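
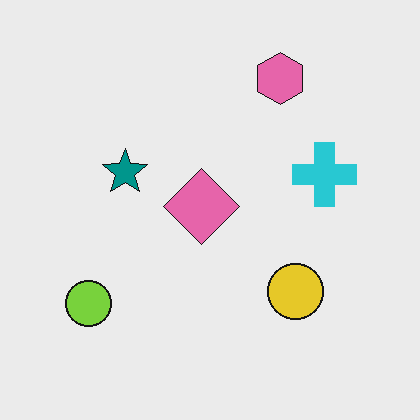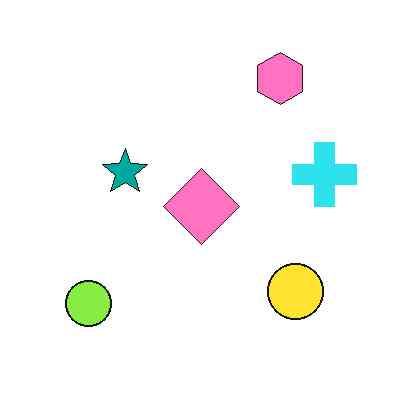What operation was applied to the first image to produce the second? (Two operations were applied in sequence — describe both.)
It was brightened a little, then JPEG-compressed with visible artifacts.

Every pixel — background and shapes alike — is uniformly brightened. Blocky 8×8 compression artifacts appear around shape edges and the flat background shows ringing — characteristic JPEG degradation.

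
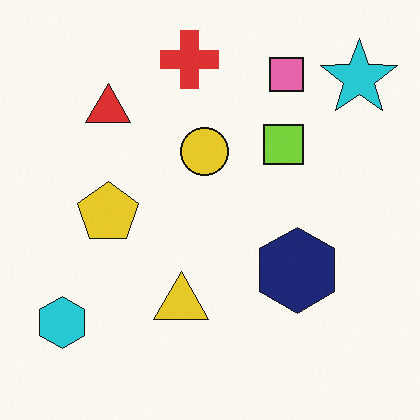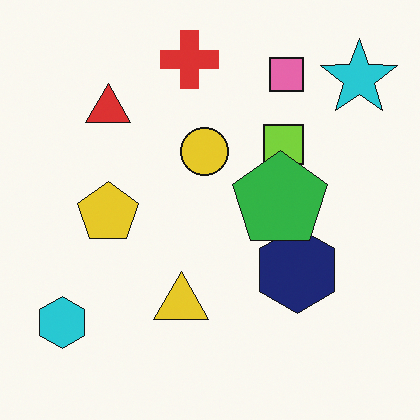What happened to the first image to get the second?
The second image is the first overlaid with an additional green pentagon.

A green pentagon appears in the second image that is absent from the first.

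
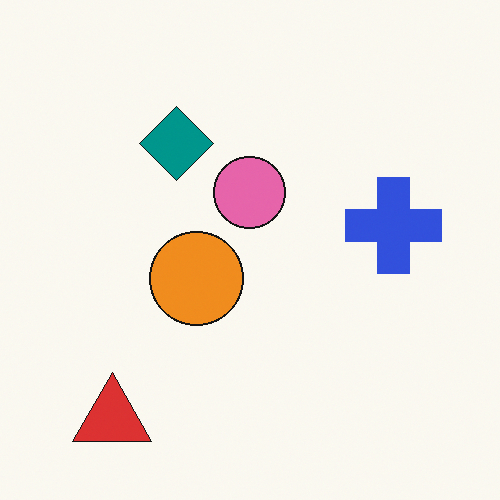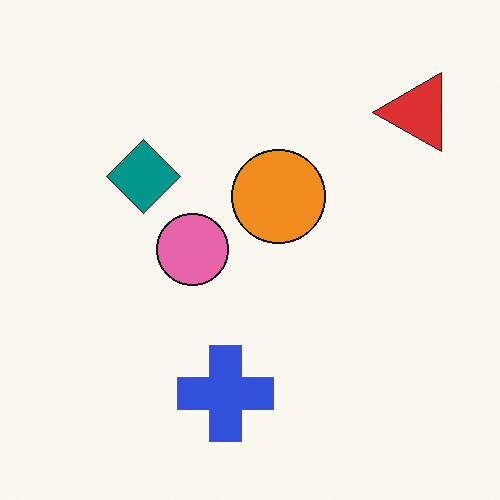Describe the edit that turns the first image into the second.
The second image is the first transposed (reflected across the top-left ↔ bottom-right diagonal).

Shapes have swapped their row and column positions — what was in the top-right is now in the bottom-left — a diagonal reflection.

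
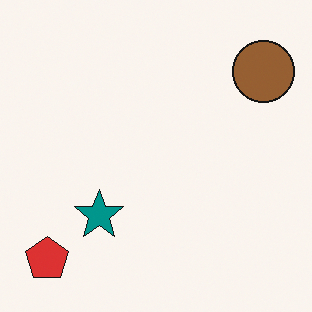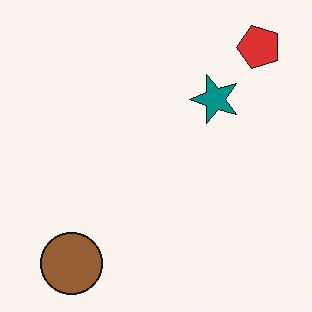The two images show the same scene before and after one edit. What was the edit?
The transformation is: transposed (reflected across the top-left ↔ bottom-right diagonal).

Shapes have swapped their row and column positions — what was in the top-right is now in the bottom-left — a diagonal reflection.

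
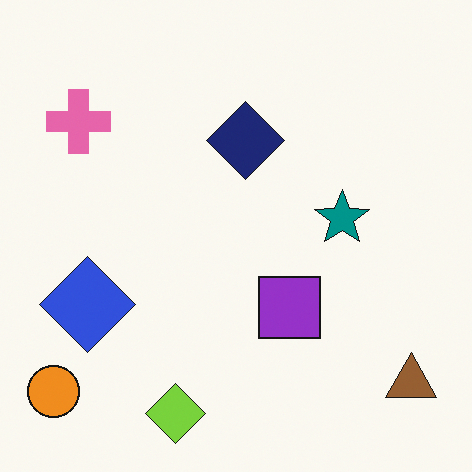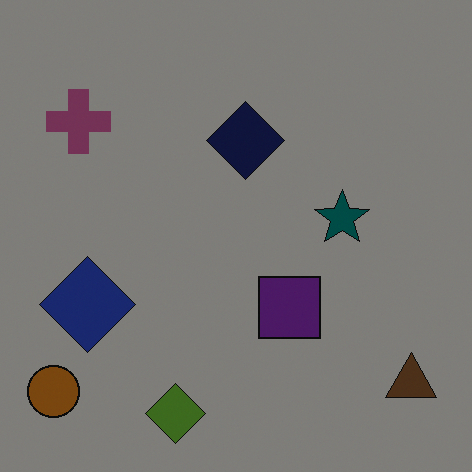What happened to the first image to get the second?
This is the original image darkened a lot.

Every pixel — background and shapes alike — is uniformly darkened.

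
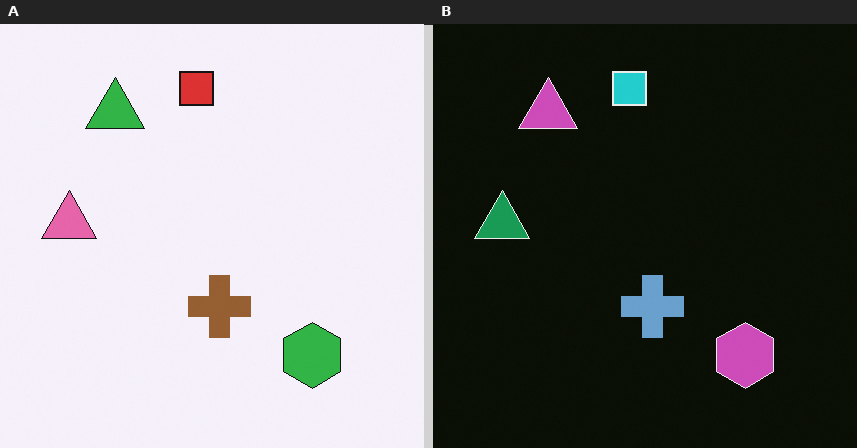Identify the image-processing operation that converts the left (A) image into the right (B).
The image was color-inverted (negative).

The light background has become dark and every shape's color is its complement — a photographic negative.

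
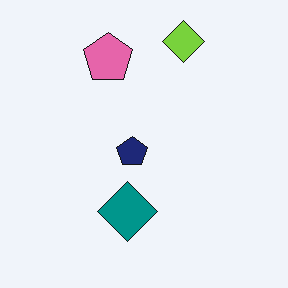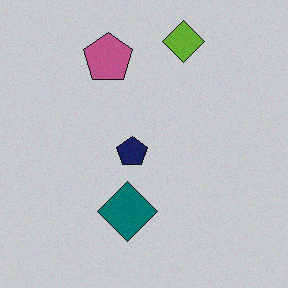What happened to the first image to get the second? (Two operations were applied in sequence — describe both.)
The image was degraded with light additive noise, then slightly darkened.

Random speckle covers the whole image, including the flat background. Every pixel — background and shapes alike — is uniformly darkened.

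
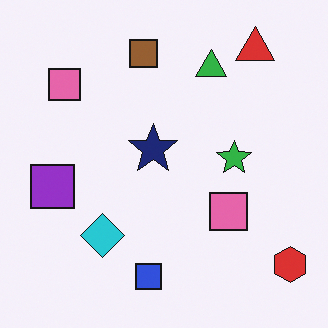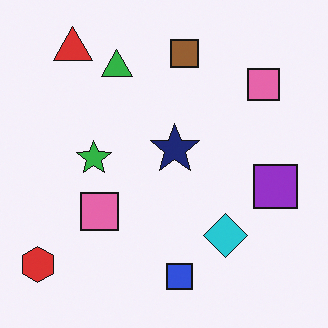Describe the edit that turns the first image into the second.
The second image is the first flipped horizontally (left ↔ right).

The red hexagon is in the bottom-right of the first image and the bottom-left of the second — shapes on opposite sides of the vertical midline have swapped in a mirror flip.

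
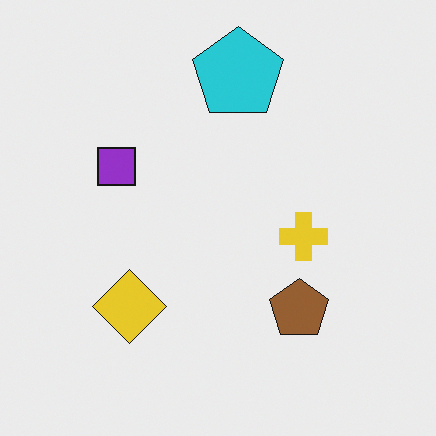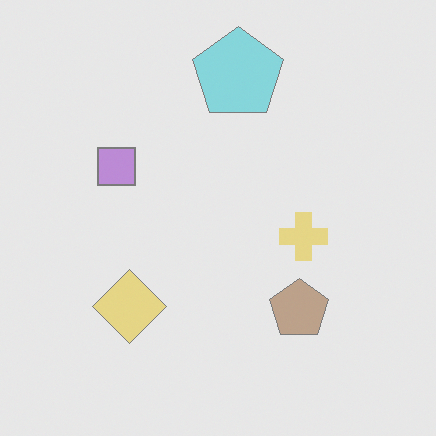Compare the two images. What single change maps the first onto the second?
This is the original image given much lower contrast.

Tones are pushed toward mid-grey across the whole image — a global contrast change.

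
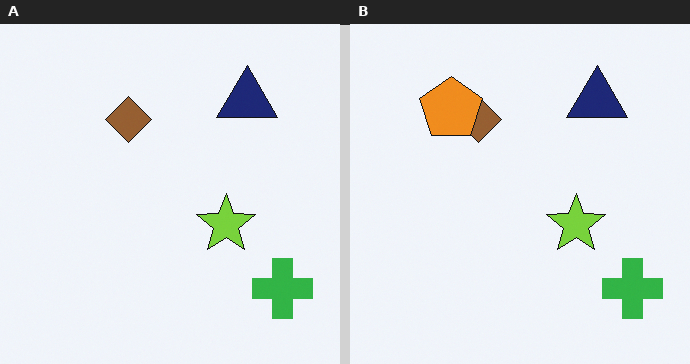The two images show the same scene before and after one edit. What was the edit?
The transformation is: overlaid with an additional orange pentagon.

An orange pentagon appears in the right (B) image that is absent from the left (A).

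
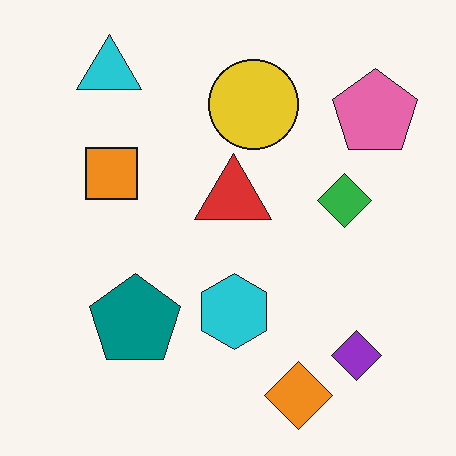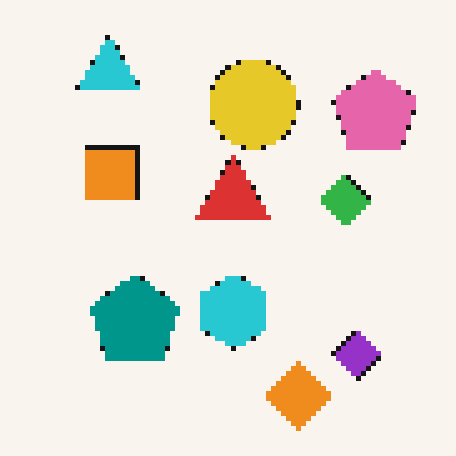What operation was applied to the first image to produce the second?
The transformation is: mildly pixelated.

Shapes are reduced to large square blocks; fine edges and outlines are lost — a downscale-then-upscale (mosaic) effect.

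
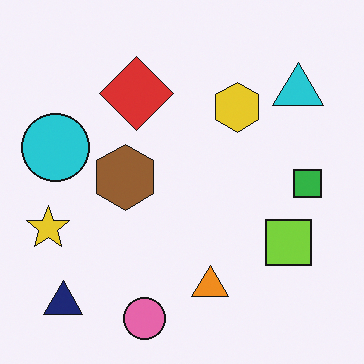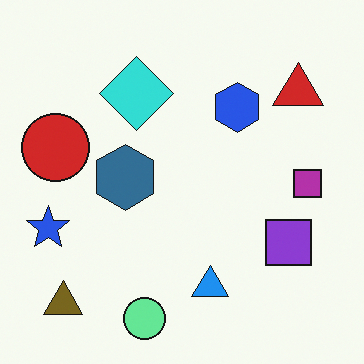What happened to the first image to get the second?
Hue-shifted by a large amount.

Every shape's color has rotated by the same amount around the hue wheel — a uniform hue shift.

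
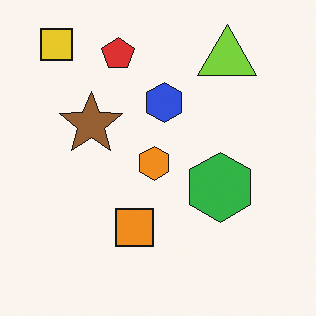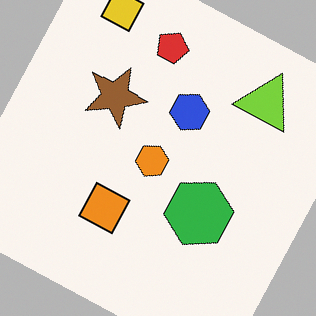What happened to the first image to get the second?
It was rotated clockwise by a moderate amount.

Every shape is tilted by the same angle and the image corners show triangular fill wedges — a whole-image rotation by a non-right angle.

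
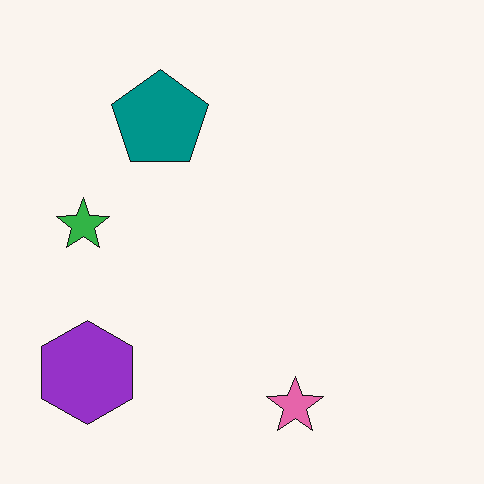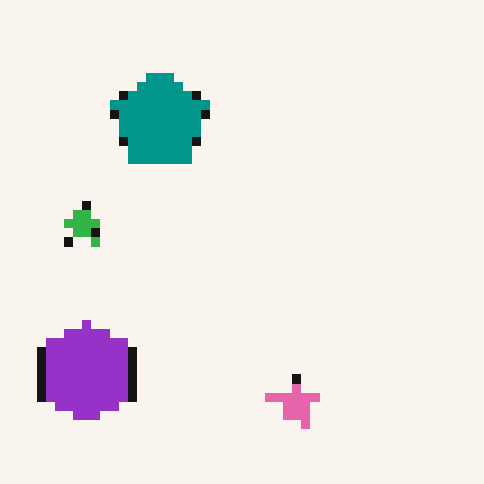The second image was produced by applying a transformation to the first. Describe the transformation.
The image was coarsely pixelated.

Shapes are reduced to large square blocks; fine edges and outlines are lost — a downscale-then-upscale (mosaic) effect.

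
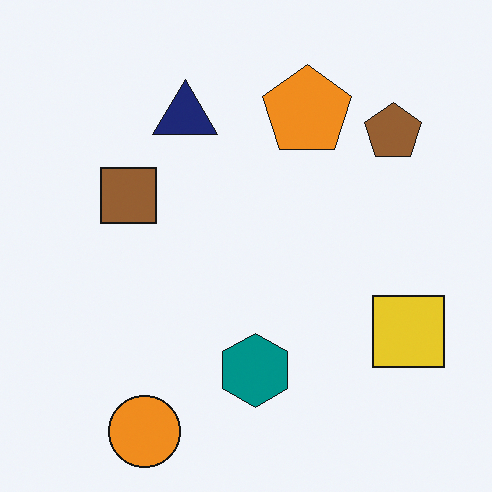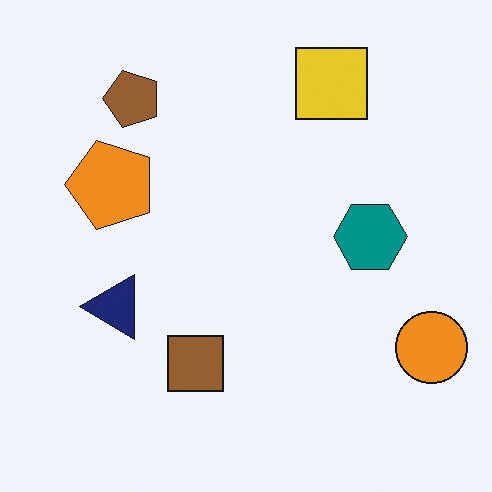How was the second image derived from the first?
The image was rotated 90° counter-clockwise.

The orange circle sits in the bottom-left of the first image and the bottom-right of the second — consistent with a whole-image 90° counter-clockwise rotation.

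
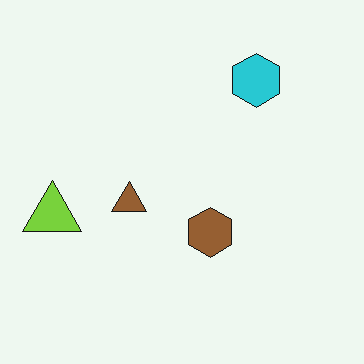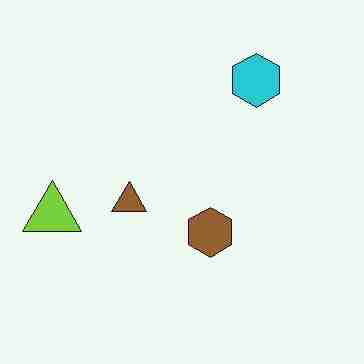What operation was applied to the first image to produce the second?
The transformation is: degraded with heavy JPEG compression.

Blocky 8×8 compression artifacts appear around shape edges and the flat background shows ringing — characteristic JPEG degradation.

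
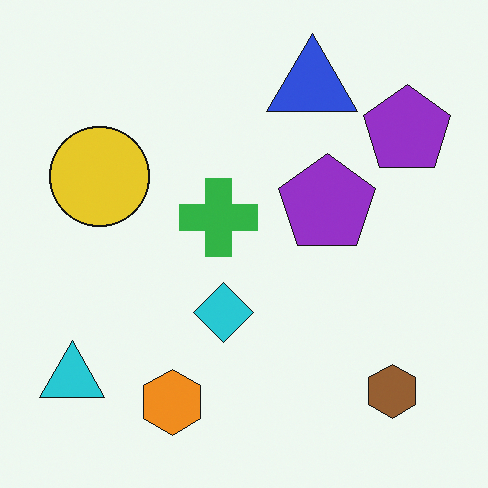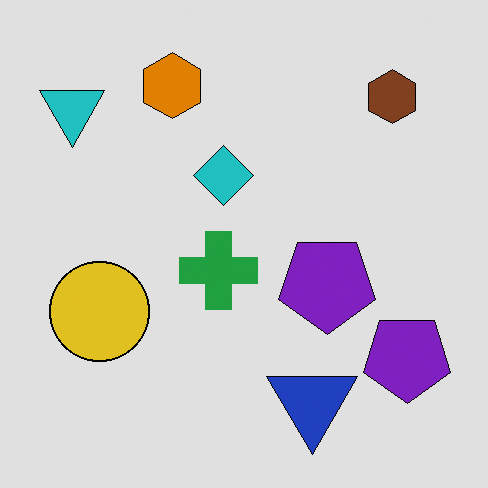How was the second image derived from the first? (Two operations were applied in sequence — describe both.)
Posterized to a reduced palette, then flipped vertically (top ↔ bottom).

Each flat color has snapped to a coarser quantized level — most visibly, the near-white background has dropped to a flat grey. The blue triangle is in the top of the first image and the bottom of the second — shapes on opposite sides of the horizontal midline have swapped in a mirror flip.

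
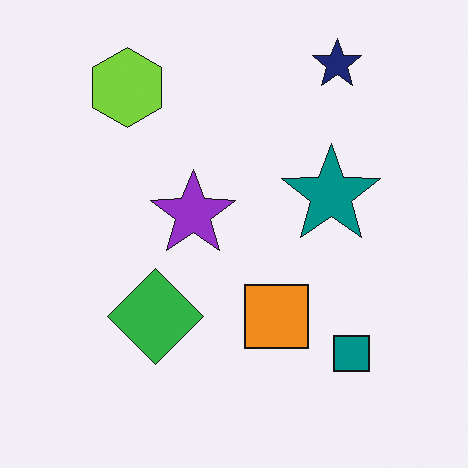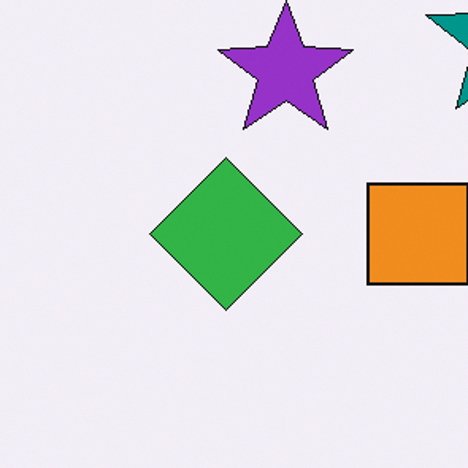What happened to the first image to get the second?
The transformation is: cropped to a modestly smaller region and rescaled.

The visible shapes are larger and the field of view is narrower; shapes near the original edges may be partly or wholly outside the frame — a crop-and-rescale.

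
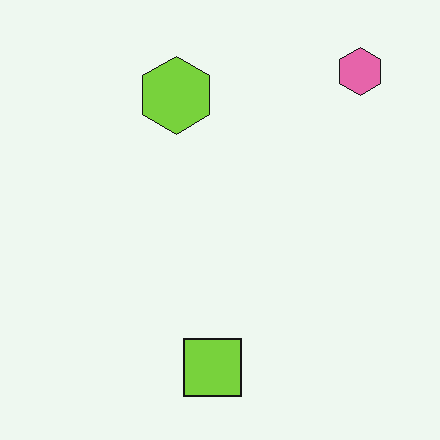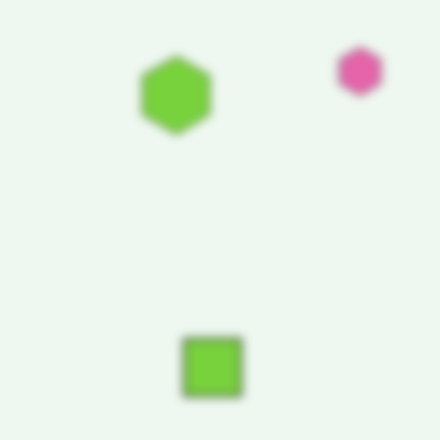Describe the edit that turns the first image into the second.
The transformation is: strongly gaussian-blurred.

Shape edges and outlines are uniformly softened across the whole image.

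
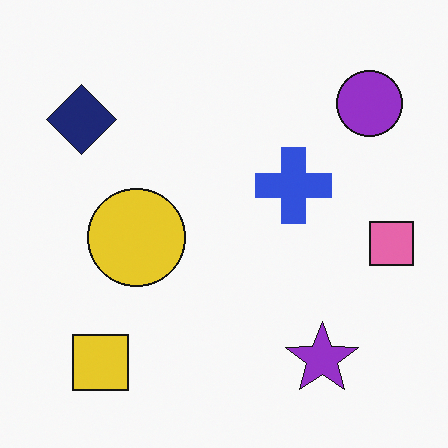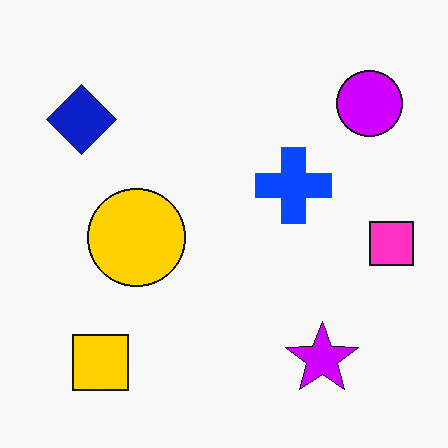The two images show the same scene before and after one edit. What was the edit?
It was made much more vivid (saturation change).

All colors are more vivid — a global saturation change.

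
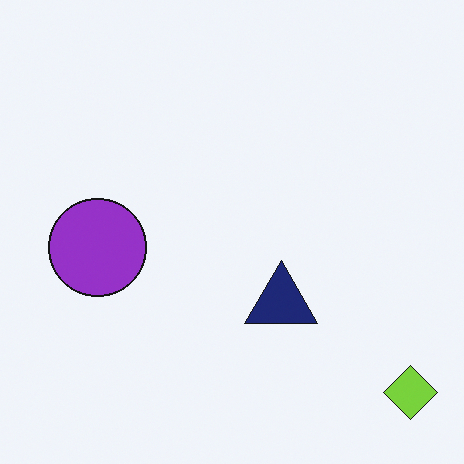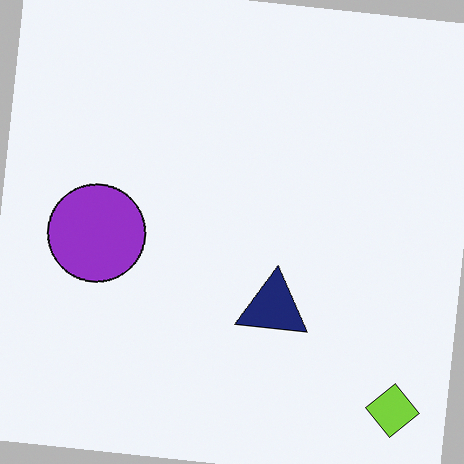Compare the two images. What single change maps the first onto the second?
Rotated clockwise by a small amount.

Every shape is tilted by the same angle and the image corners show triangular fill wedges — a whole-image rotation by a non-right angle.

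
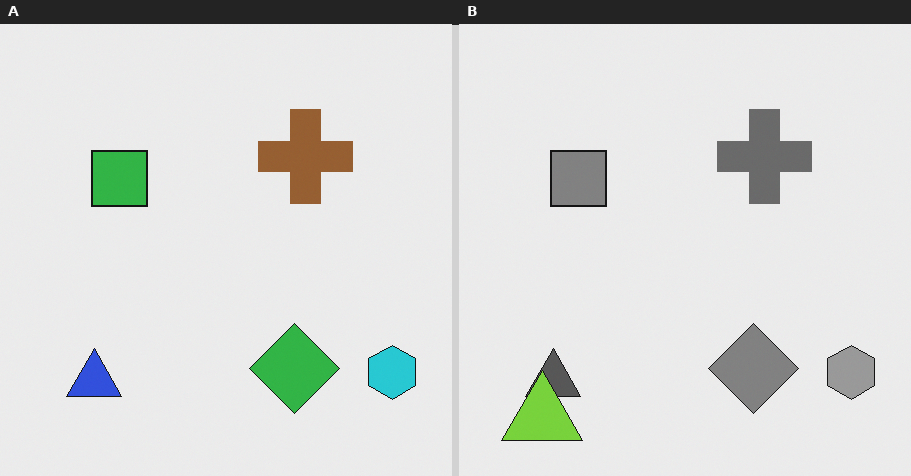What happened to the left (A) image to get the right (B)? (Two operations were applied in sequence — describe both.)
Converted to grayscale, then overlaid with an additional lime triangle.

All color is removed — every shape is now a shade of grey. A lime triangle appears in the right (B) image that is absent from the left (A).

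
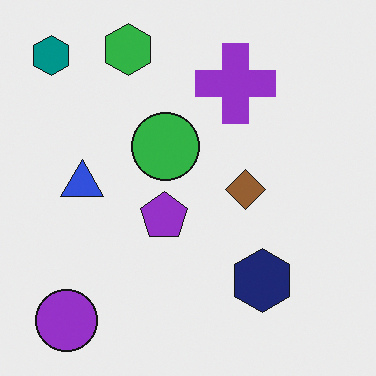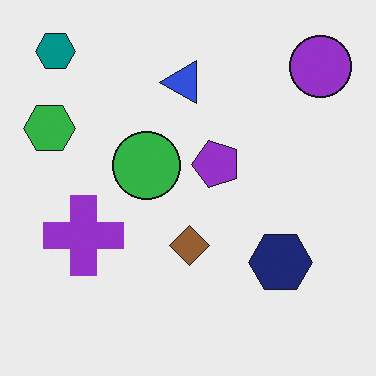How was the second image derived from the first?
This is the original image transposed (reflected across the top-left ↔ bottom-right diagonal).

Shapes have swapped their row and column positions — what was in the top-right is now in the bottom-left — a diagonal reflection.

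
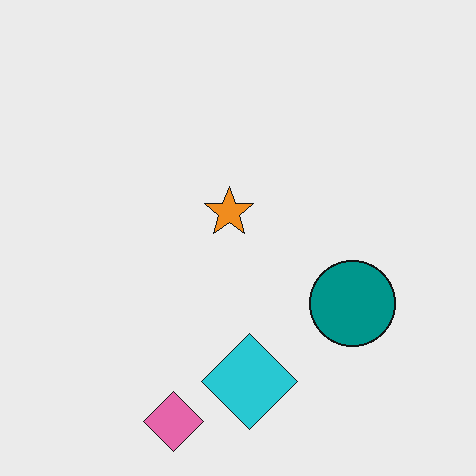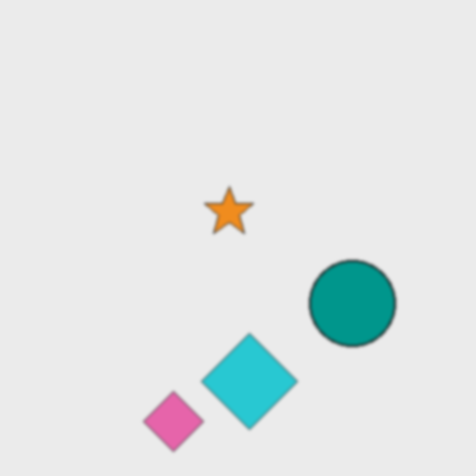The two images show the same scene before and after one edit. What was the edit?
The second image is the first slightly softened.

Shape edges and outlines are uniformly softened across the whole image.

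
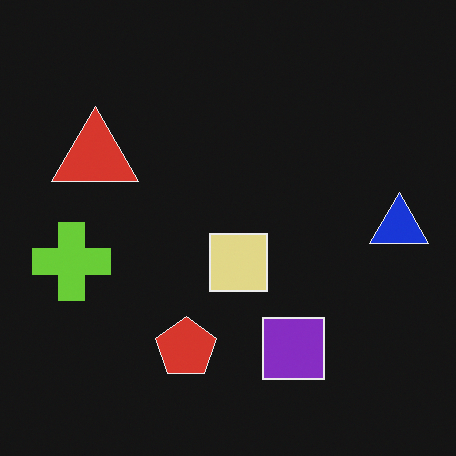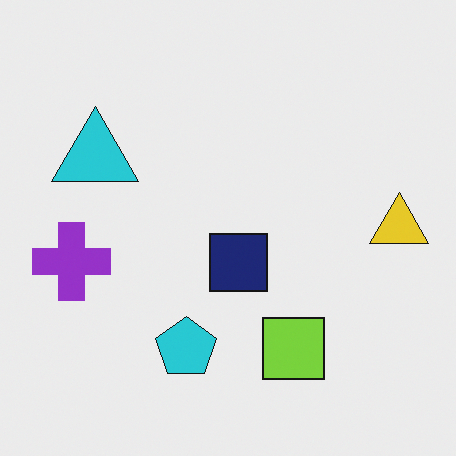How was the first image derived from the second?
This is the original image color-inverted (negative).

The light background has become dark and every shape's color is its complement — a photographic negative.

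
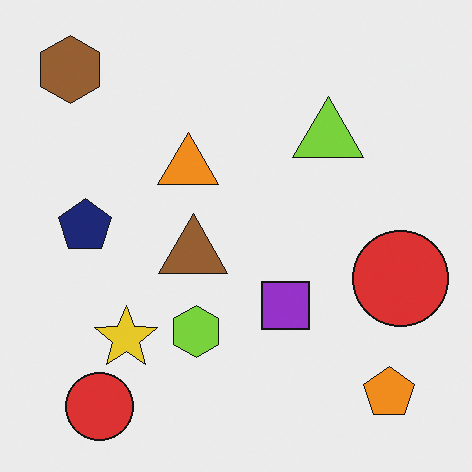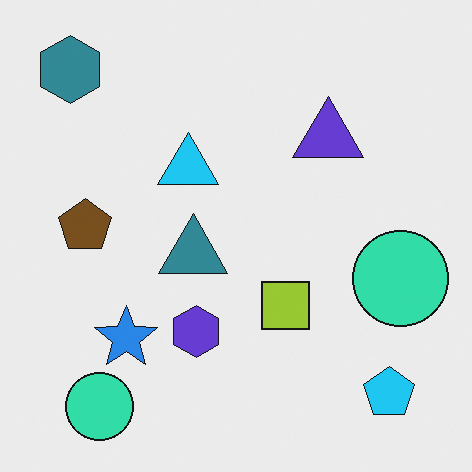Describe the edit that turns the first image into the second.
The transformation is: hue-shifted by a large amount.

Every shape's color has rotated by the same amount around the hue wheel — a uniform hue shift.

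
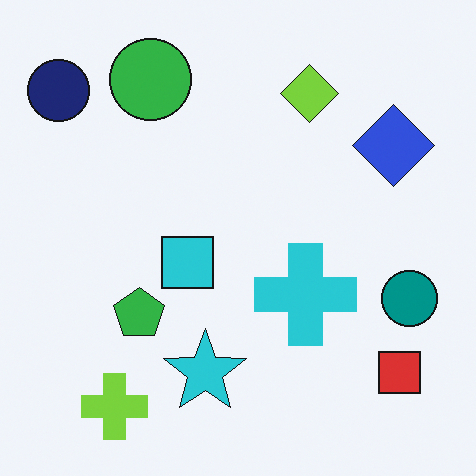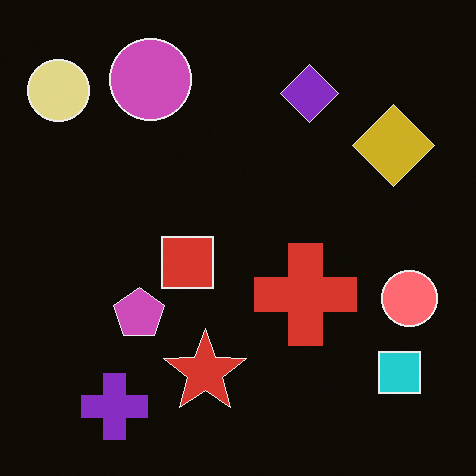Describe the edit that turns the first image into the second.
The transformation is: color-inverted (negative).

The light background has become dark and every shape's color is its complement — a photographic negative.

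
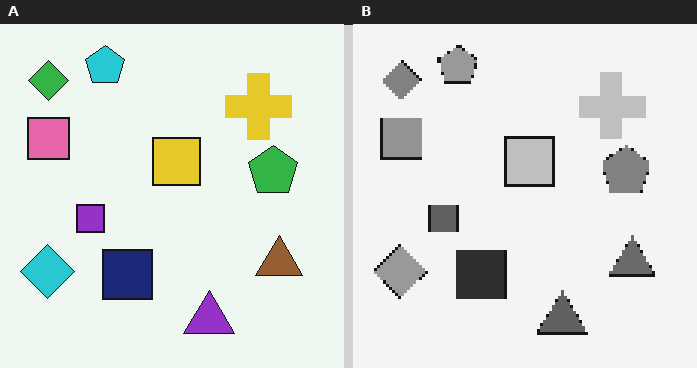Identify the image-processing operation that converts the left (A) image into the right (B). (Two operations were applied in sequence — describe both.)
Converted to grayscale, then lightly pixelated (a mild mosaic effect).

All color is removed — every shape is now a shade of grey. Shapes are reduced to large square blocks; fine edges and outlines are lost — a downscale-then-upscale (mosaic) effect.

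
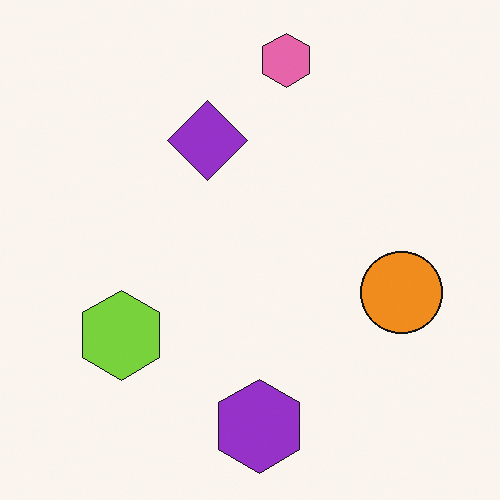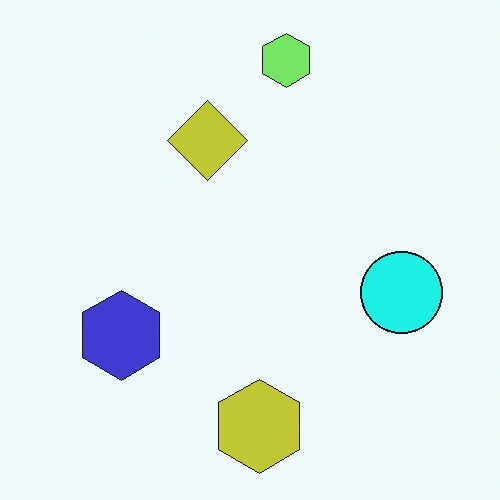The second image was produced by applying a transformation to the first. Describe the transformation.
The image was hue-shifted by a moderate amount.

Every shape's color has rotated by the same amount around the hue wheel — a uniform hue shift.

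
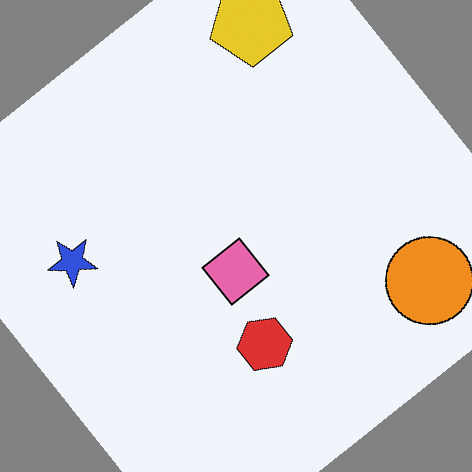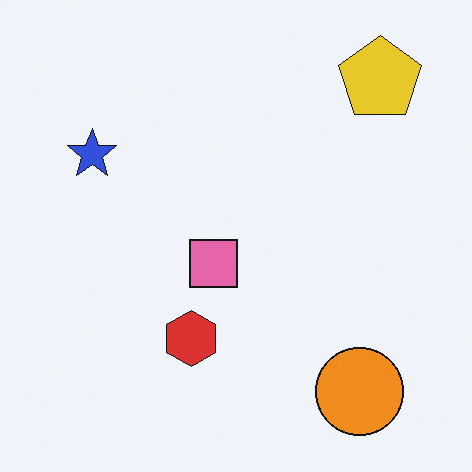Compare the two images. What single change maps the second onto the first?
The image was rotated counter-clockwise by a large amount — several tens of degrees.

Every shape is tilted by the same angle and the image corners show triangular fill wedges — a whole-image rotation by a non-right angle.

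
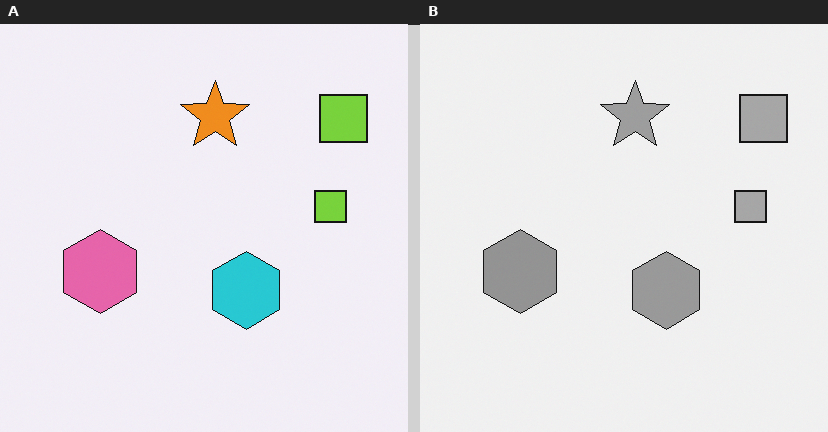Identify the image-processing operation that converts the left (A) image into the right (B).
It was converted to grayscale.

All color is removed — every shape is now a shade of grey.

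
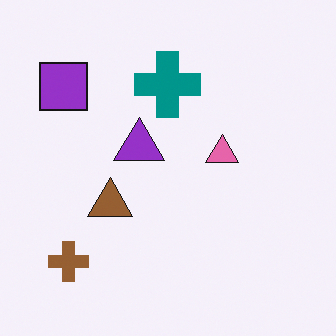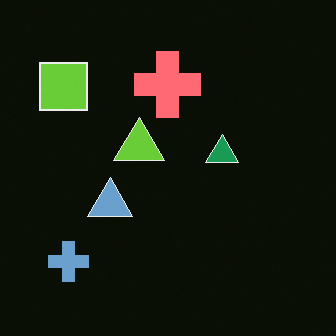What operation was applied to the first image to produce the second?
The image was color-inverted (negative).

The light background has become dark and every shape's color is its complement — a photographic negative.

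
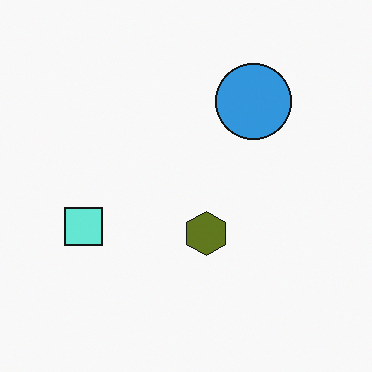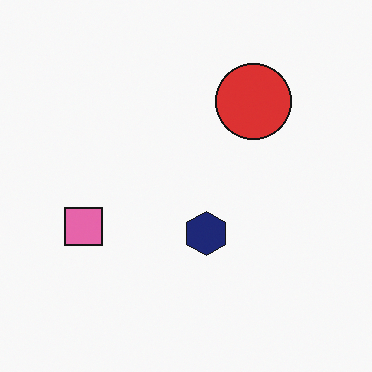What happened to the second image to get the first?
The first image is the second hue-shifted through roughly half the color wheel.

Every shape's color has rotated by the same amount around the hue wheel — a uniform hue shift.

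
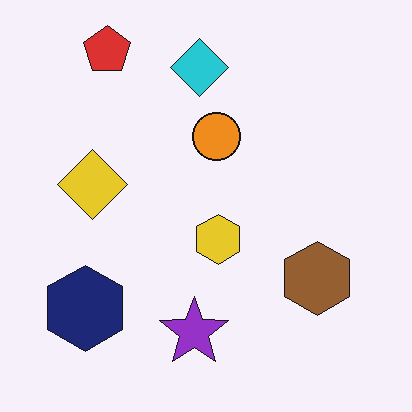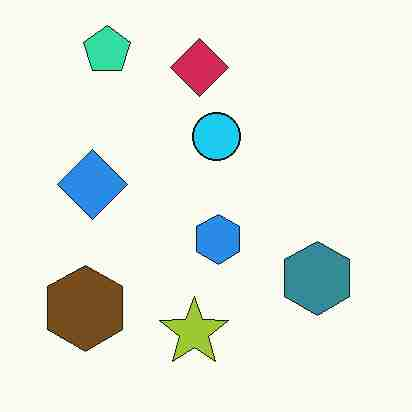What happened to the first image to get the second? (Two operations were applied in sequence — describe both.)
The image was hue-shifted through roughly half the color wheel, then heavily JPEG-compressed with obvious blocking artifacts.

Every shape's color has rotated by the same amount around the hue wheel — a uniform hue shift. Blocky 8×8 compression artifacts appear around shape edges and the flat background shows ringing — characteristic JPEG degradation.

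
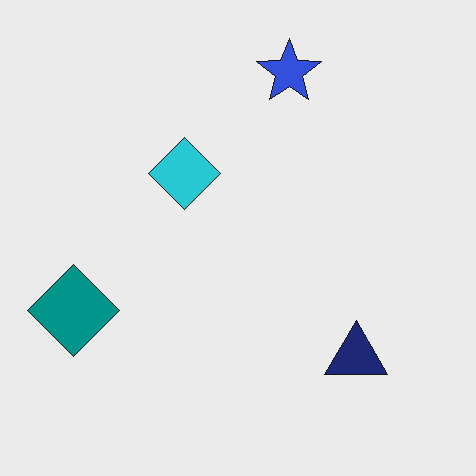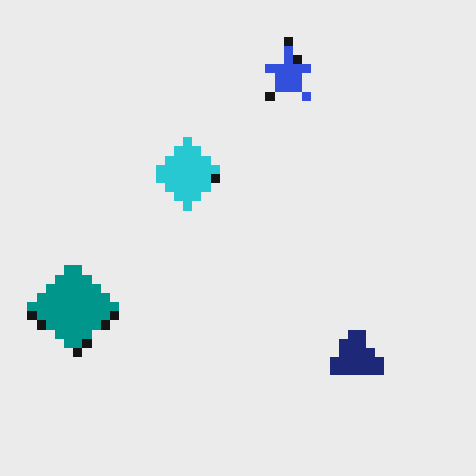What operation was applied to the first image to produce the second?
The image was coarsely pixelated.

Shapes are reduced to large square blocks; fine edges and outlines are lost — a downscale-then-upscale (mosaic) effect.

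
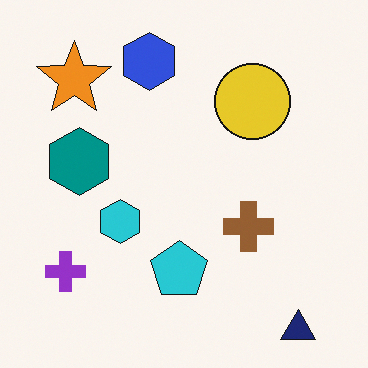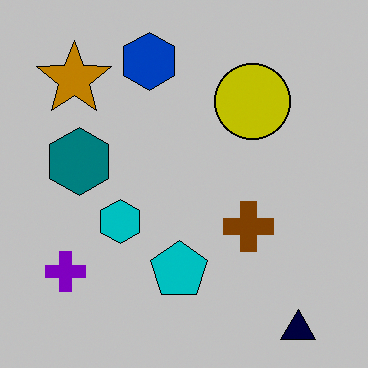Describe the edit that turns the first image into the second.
The second image is the first heavily posterized to just a handful of flat colors.

Each flat color has snapped to a coarser quantized level — most visibly, the near-white background has dropped to a flat grey.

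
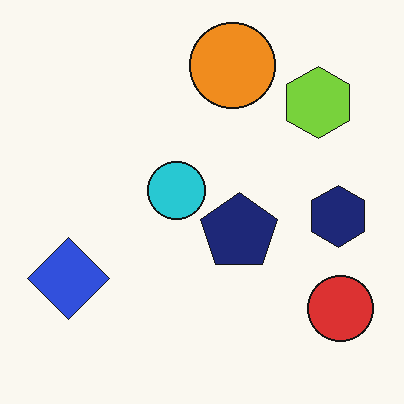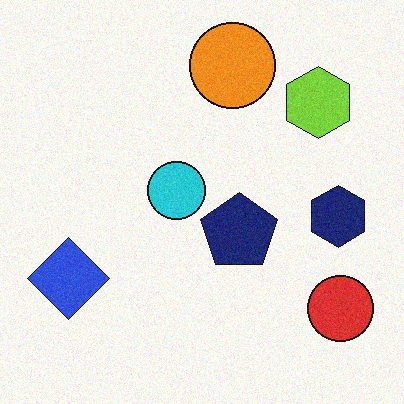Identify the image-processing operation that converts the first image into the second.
Degraded with a light layer of grain.

Random speckle covers the whole image, including the flat background.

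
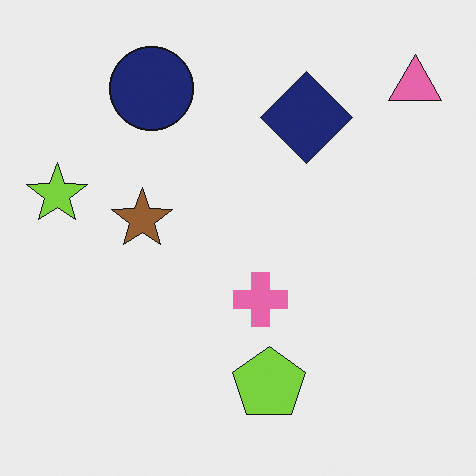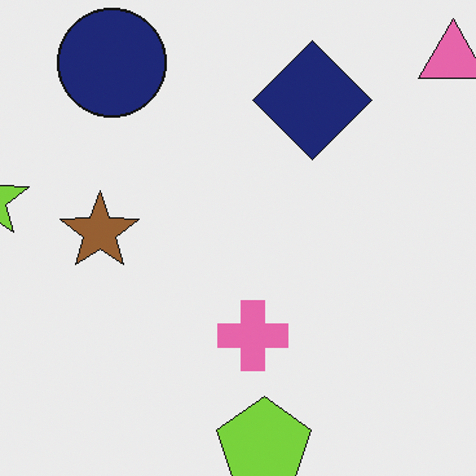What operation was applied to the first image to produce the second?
The image was cropped slightly and scaled back up.

The visible shapes are larger and the field of view is narrower; shapes near the original edges may be partly or wholly outside the frame — a crop-and-rescale.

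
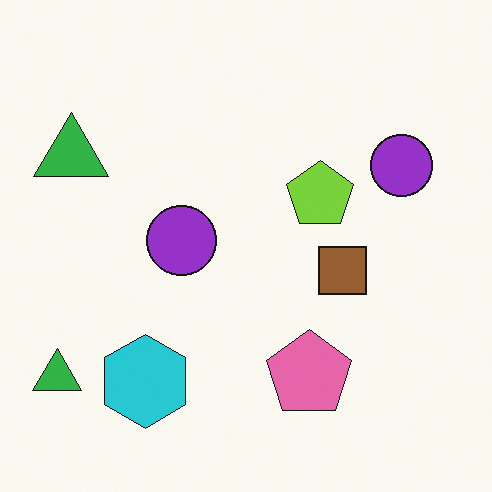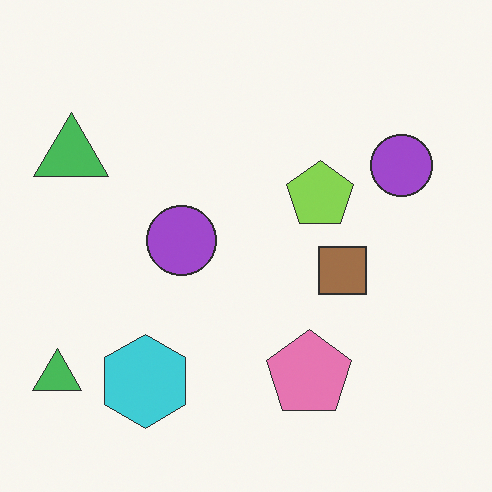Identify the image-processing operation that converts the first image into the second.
This is the original image given slightly reduced contrast.

Tones are pushed toward mid-grey across the whole image — a global contrast change.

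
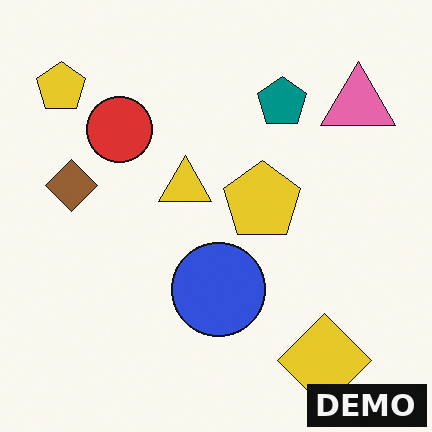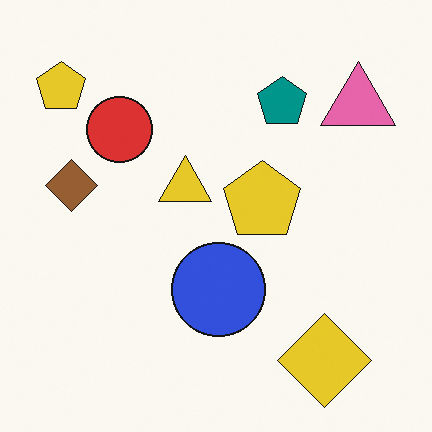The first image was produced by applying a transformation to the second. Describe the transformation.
The transformation is: watermarked with the text "DEMO" in the lower-right corner.

A dark label reading "DEMO" appears in the lower-right corner.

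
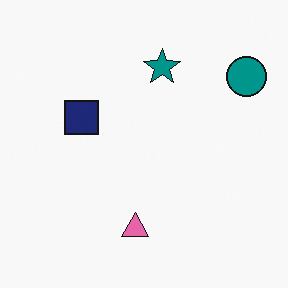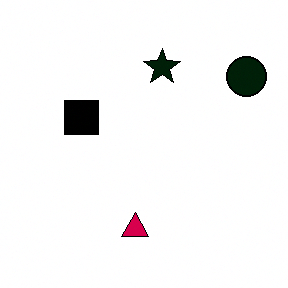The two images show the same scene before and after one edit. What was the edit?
This is the original image boosted in contrast.

Tones are pushed away from mid-grey across the whole image — a global contrast change.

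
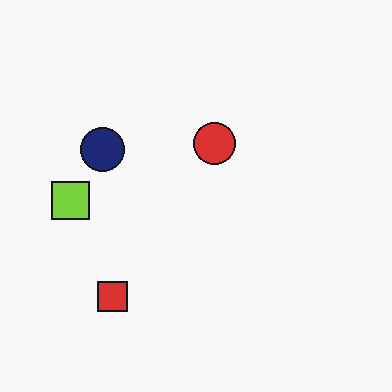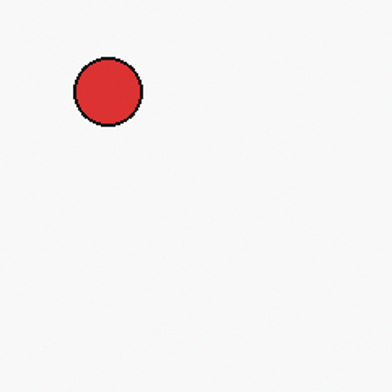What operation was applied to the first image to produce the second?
This is the original image cropped tightly and scaled back up.

The visible shapes are larger and the field of view is narrower; shapes near the original edges may be partly or wholly outside the frame — a crop-and-rescale.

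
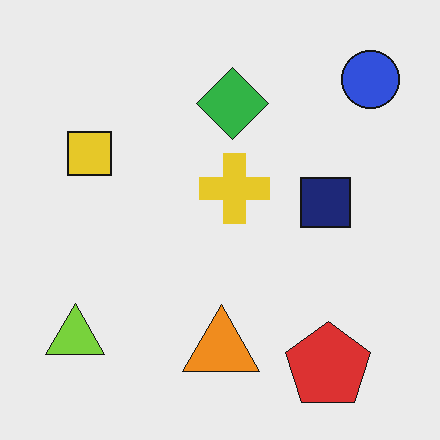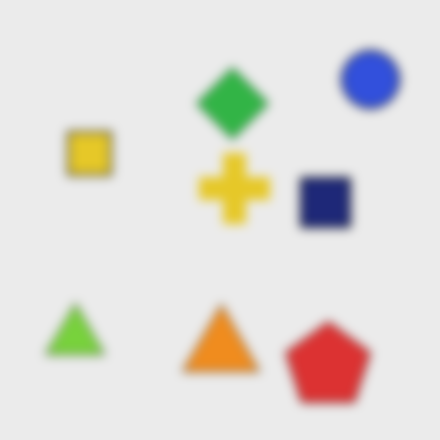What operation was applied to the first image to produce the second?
Strongly gaussian-blurred.

Shape edges and outlines are uniformly softened across the whole image.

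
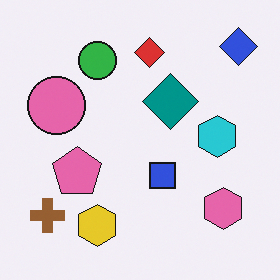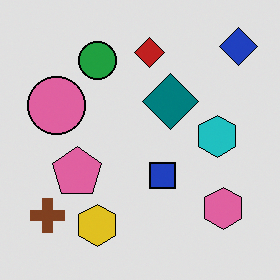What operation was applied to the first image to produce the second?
Posterized to a reduced palette.

Each flat color has snapped to a coarser quantized level — most visibly, the near-white background has dropped to a flat grey.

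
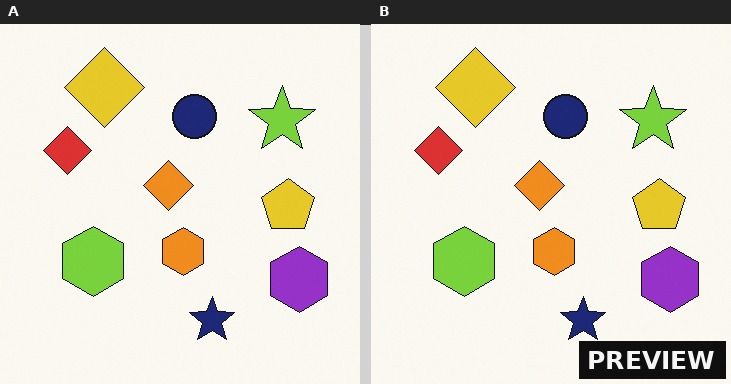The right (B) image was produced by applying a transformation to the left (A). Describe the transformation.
This is the original image watermarked with the text "PREVIEW" in the lower-right corner.

A dark label reading "PREVIEW" appears in the lower-right corner.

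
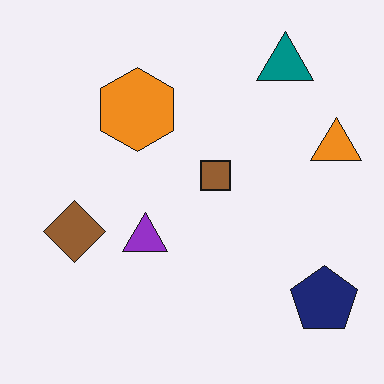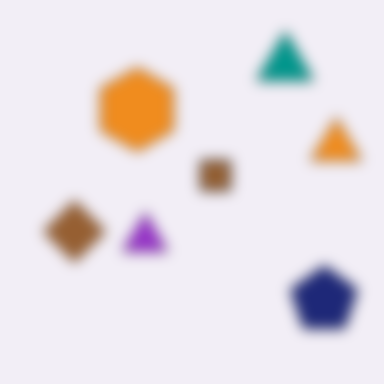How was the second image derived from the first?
The image was strongly gaussian-blurred.

Shape edges and outlines are uniformly softened across the whole image.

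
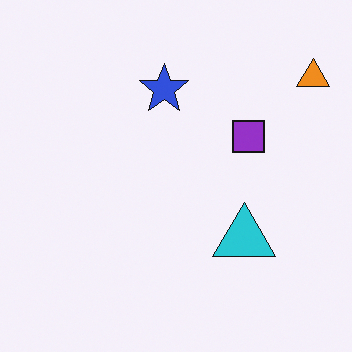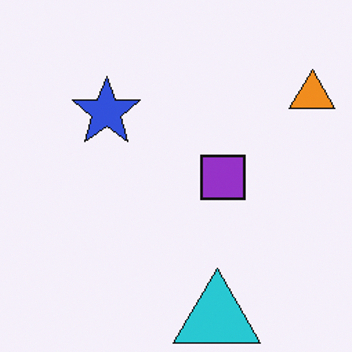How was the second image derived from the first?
The transformation is: cropped to a modestly smaller region and rescaled.

The visible shapes are larger and the field of view is narrower; shapes near the original edges may be partly or wholly outside the frame — a crop-and-rescale.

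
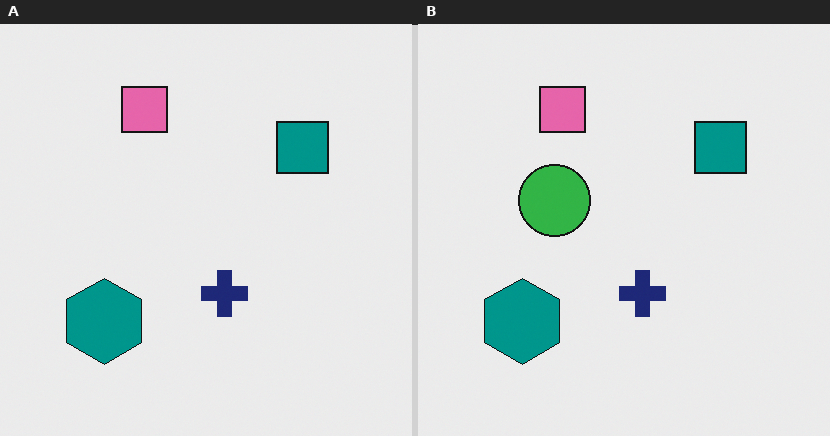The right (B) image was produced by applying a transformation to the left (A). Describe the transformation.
It was overlaid with an additional green circle.

A green circle appears in the right (B) image that is absent from the left (A).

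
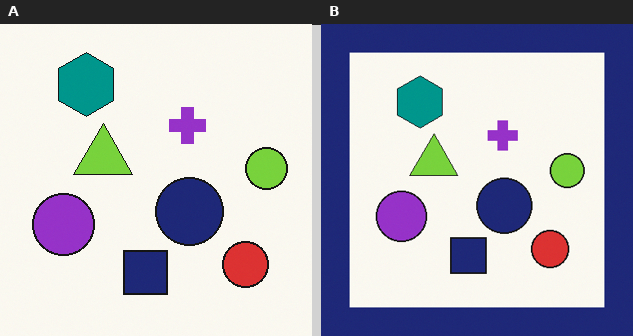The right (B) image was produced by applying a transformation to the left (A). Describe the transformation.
The image was framed with a navy border.

A solid navy frame runs around the edge of the right (B) image, with the content slightly shrunk inside it.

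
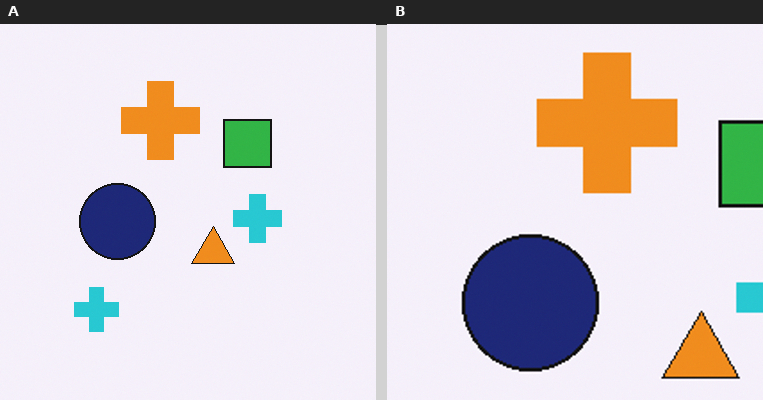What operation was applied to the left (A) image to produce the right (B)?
Cropped to a noticeably smaller region and rescaled.

The visible shapes are larger and the field of view is narrower; shapes near the original edges may be partly or wholly outside the frame — a crop-and-rescale.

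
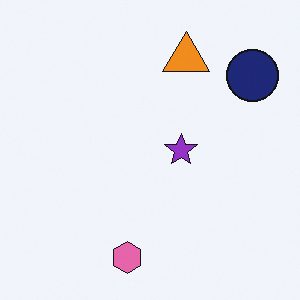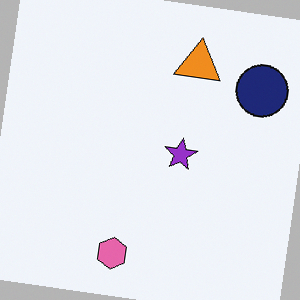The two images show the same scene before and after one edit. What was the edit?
It was rotated clockwise by a slight angle.

Every shape is tilted by the same angle and the image corners show triangular fill wedges — a whole-image rotation by a non-right angle.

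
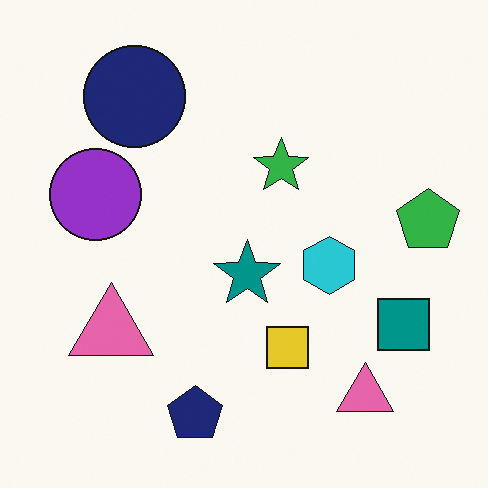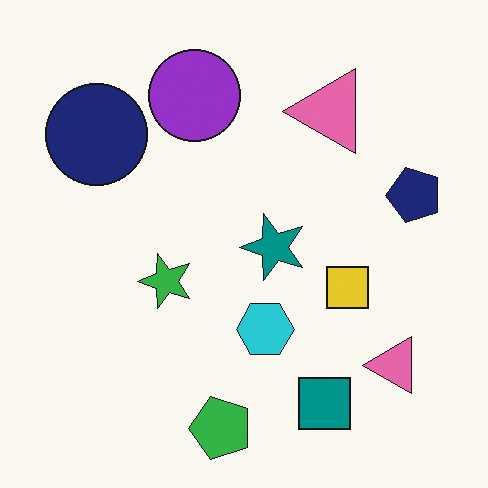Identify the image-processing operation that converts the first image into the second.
It was transposed (reflected across the top-left ↔ bottom-right diagonal).

Shapes have swapped their row and column positions — what was in the top-right is now in the bottom-left — a diagonal reflection.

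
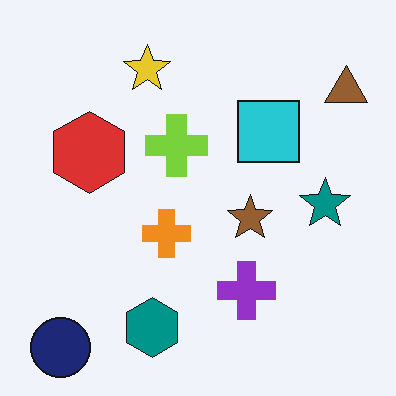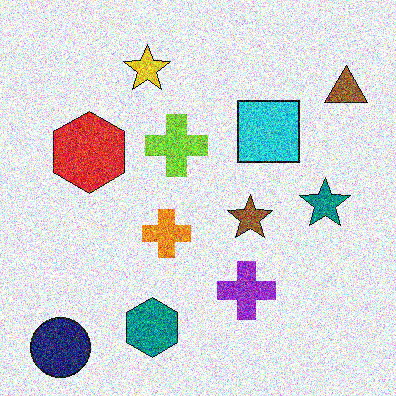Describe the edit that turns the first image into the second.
It was degraded with strong gaussian noise.

Random speckle covers the whole image, including the flat background.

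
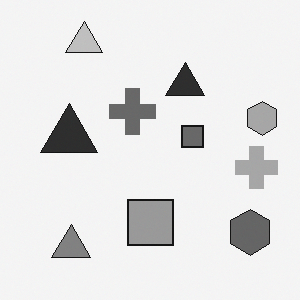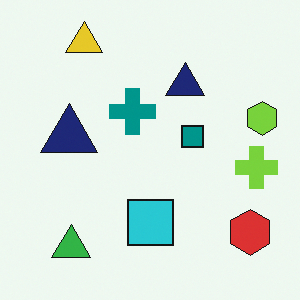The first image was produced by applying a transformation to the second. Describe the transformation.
The image was converted to grayscale.

All color is removed — every shape is now a shade of grey.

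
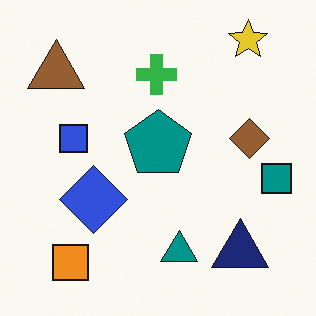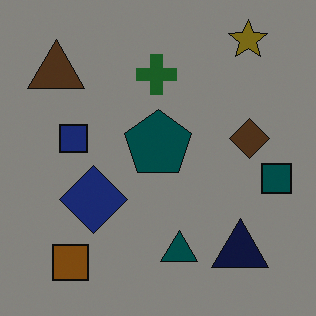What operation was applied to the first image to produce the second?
The image was darkened a lot.

Every pixel — background and shapes alike — is uniformly darkened.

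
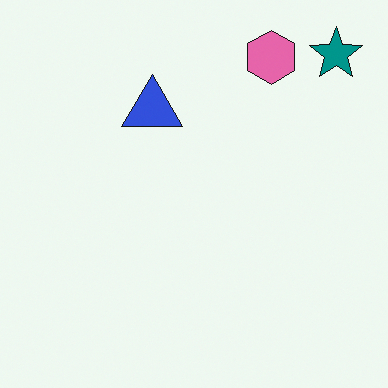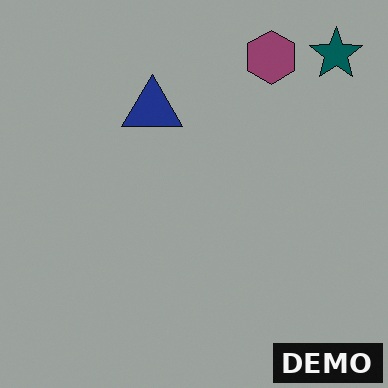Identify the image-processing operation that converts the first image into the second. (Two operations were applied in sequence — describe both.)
The transformation is: noticeably darkened, then watermarked with the text "DEMO" in the lower-right corner.

Every pixel — background and shapes alike — is uniformly darkened. A dark label reading "DEMO" appears in the lower-right corner.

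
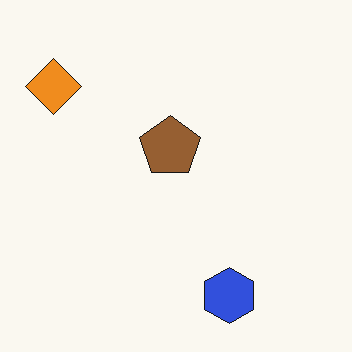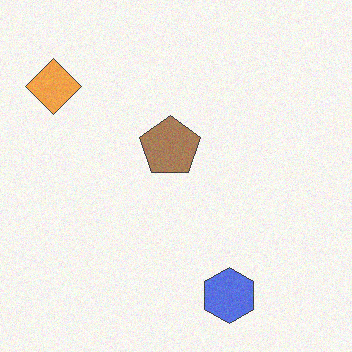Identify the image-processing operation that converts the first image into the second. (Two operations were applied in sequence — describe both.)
It was given slightly reduced contrast, then degraded with light additive noise.

Tones are pushed toward mid-grey across the whole image — a global contrast change. Random speckle covers the whole image, including the flat background.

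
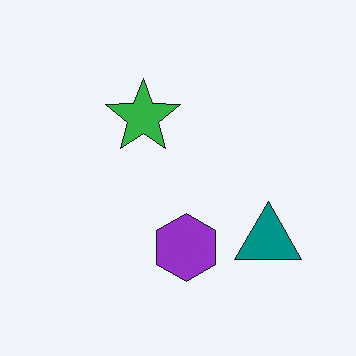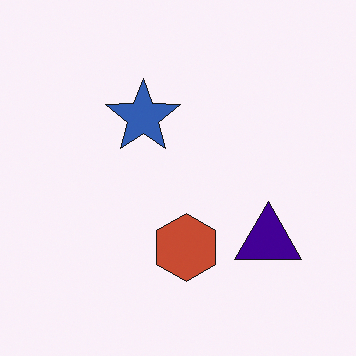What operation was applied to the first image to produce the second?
The image was hue-shifted through roughly a third of the color wheel.

Every shape's color has rotated by the same amount around the hue wheel — a uniform hue shift.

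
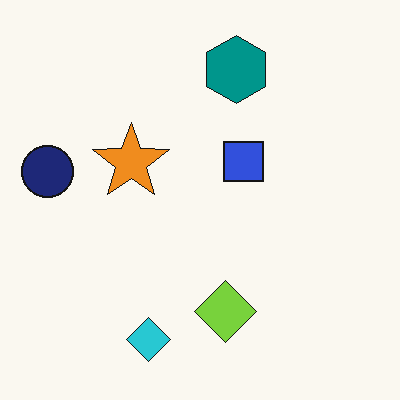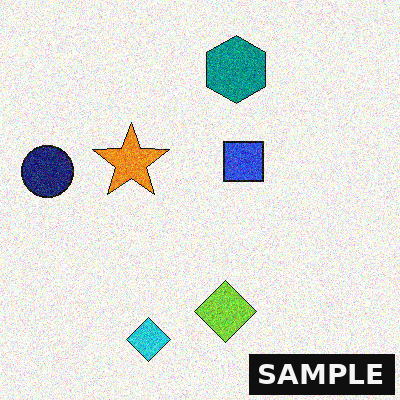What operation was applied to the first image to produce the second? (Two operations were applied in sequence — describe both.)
Degraded with visible gaussian noise, then watermarked with the text "SAMPLE" in the lower-right corner.

Random speckle covers the whole image, including the flat background. A dark label reading "SAMPLE" appears in the lower-right corner.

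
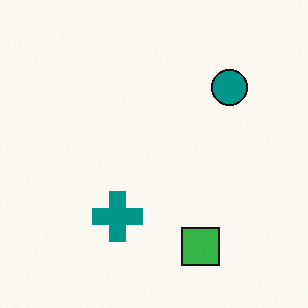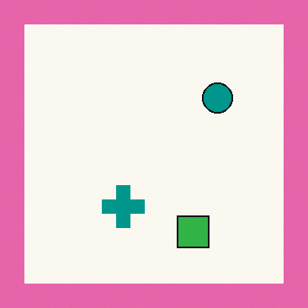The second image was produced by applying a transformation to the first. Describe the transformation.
It was framed with a pink border.

A solid pink frame runs around the edge of the second image, with the content slightly shrunk inside it.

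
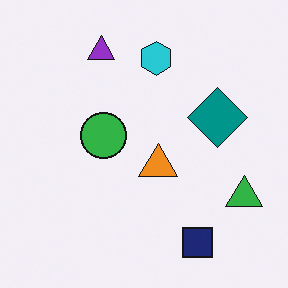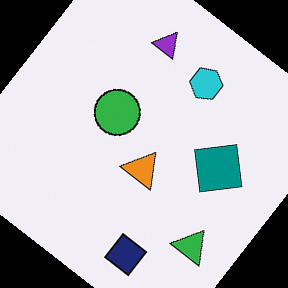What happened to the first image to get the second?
Rotated clockwise by a large amount — several tens of degrees.

Every shape is tilted by the same angle and the image corners show triangular fill wedges — a whole-image rotation by a non-right angle.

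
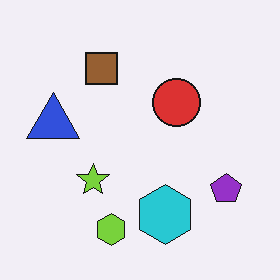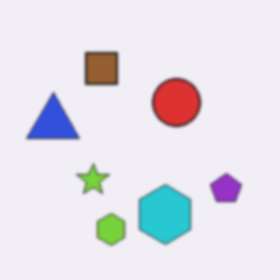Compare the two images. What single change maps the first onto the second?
The image was lightly blurred.

Shape edges and outlines are uniformly softened across the whole image.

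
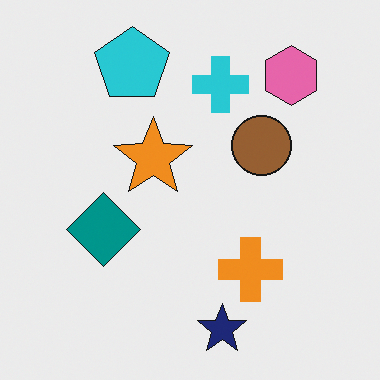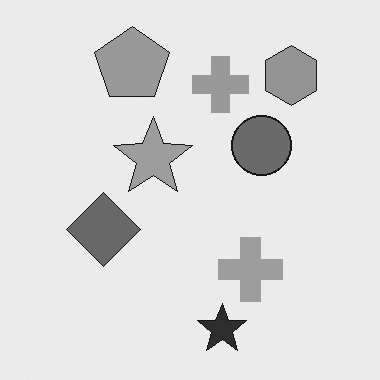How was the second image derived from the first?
This is the original image converted to grayscale.

All color is removed — every shape is now a shade of grey.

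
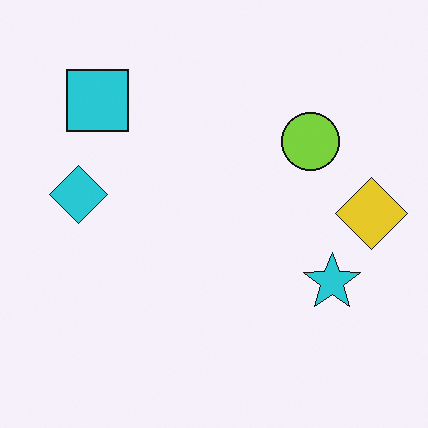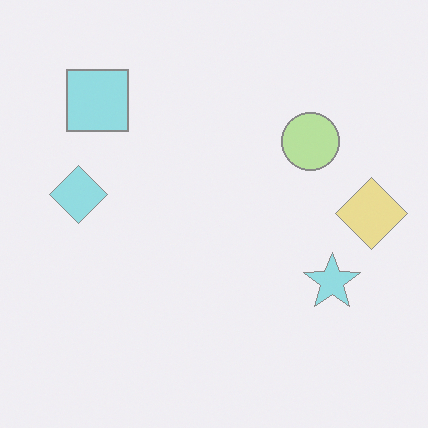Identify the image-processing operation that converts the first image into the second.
Given much lower contrast.

Tones are pushed toward mid-grey across the whole image — a global contrast change.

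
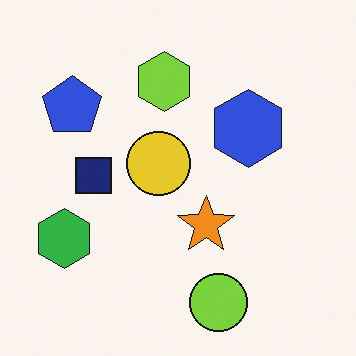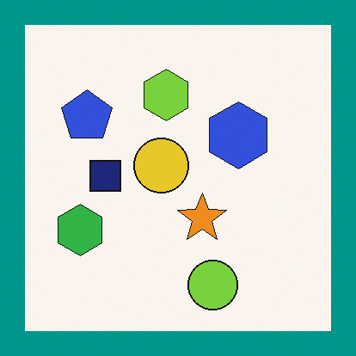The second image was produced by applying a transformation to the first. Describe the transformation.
This is the original image framed with a teal border.

A solid teal frame runs around the edge of the second image, with the content slightly shrunk inside it.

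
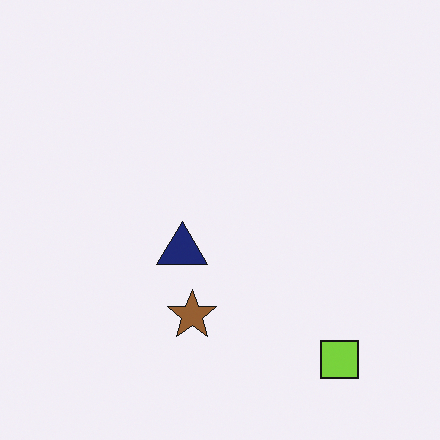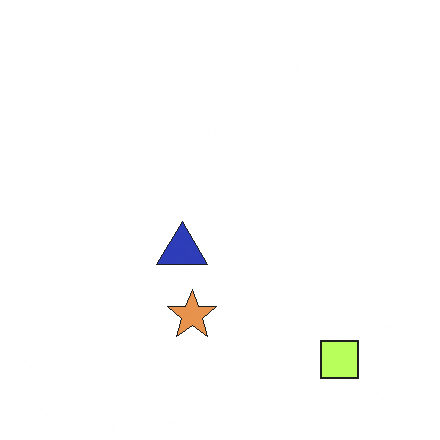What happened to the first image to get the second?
It was noticeably brightened.

Every pixel — background and shapes alike — is uniformly brightened.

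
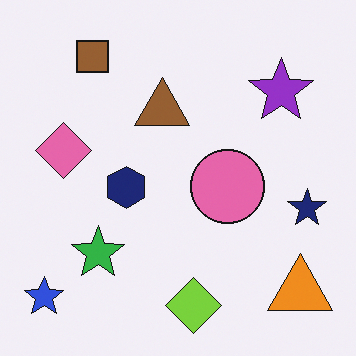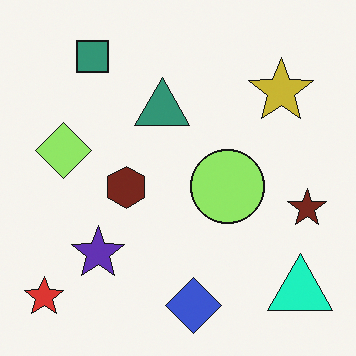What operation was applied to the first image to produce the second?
This is the original image hue-shifted through roughly a third of the color wheel.

Every shape's color has rotated by the same amount around the hue wheel — a uniform hue shift.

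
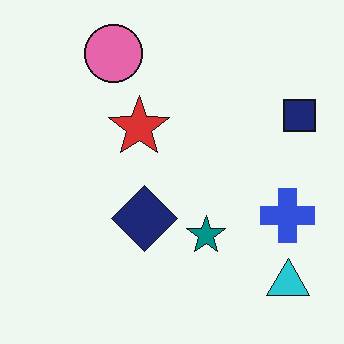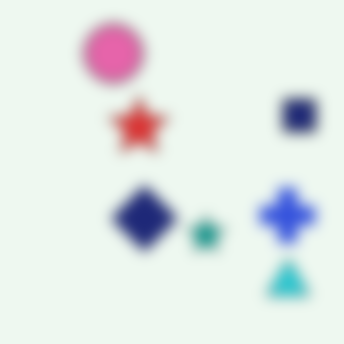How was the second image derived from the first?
It was heavily blurred.

Shape edges and outlines are uniformly softened across the whole image.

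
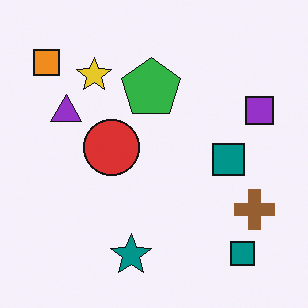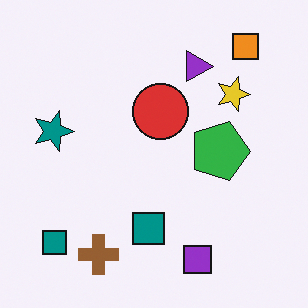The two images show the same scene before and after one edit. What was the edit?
Rotated 90° clockwise.

The orange square sits in the top-left of the first image and the top-right of the second — consistent with a whole-image 90° clockwise rotation.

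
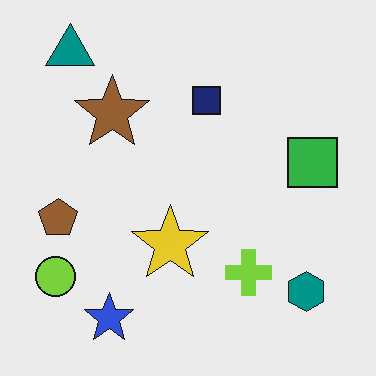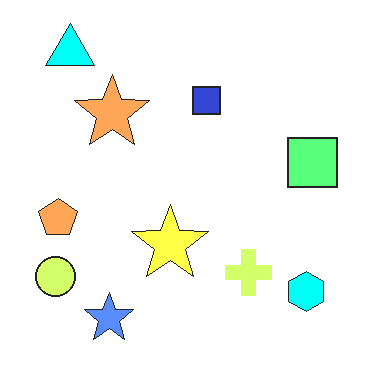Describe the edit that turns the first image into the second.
Noticeably brightened.

Every pixel — background and shapes alike — is uniformly brightened.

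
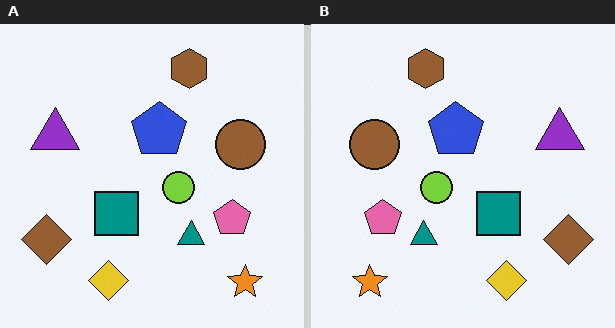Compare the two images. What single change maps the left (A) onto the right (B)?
This is the original image flipped horizontally (left ↔ right).

The brown diamond is in the bottom-left of the left (A) image and the bottom-right of the right (B) — shapes on opposite sides of the vertical midline have swapped in a mirror flip.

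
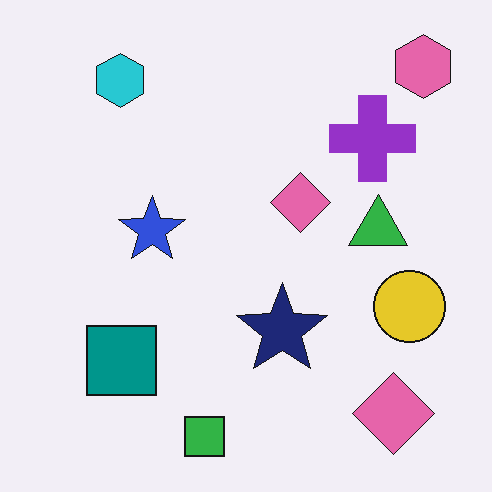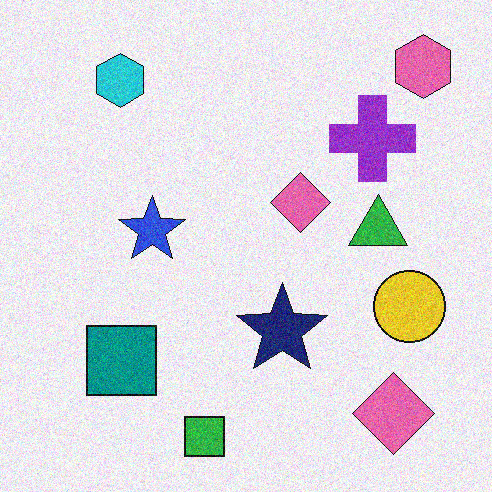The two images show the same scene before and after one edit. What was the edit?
It was degraded with moderate additive noise.

Random speckle covers the whole image, including the flat background.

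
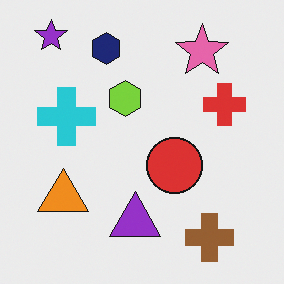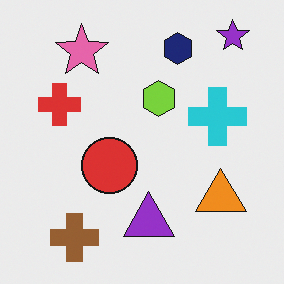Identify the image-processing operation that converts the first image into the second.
Flipped horizontally (left ↔ right).

The purple star is in the top-left of the first image and the top-right of the second — shapes on opposite sides of the vertical midline have swapped in a mirror flip.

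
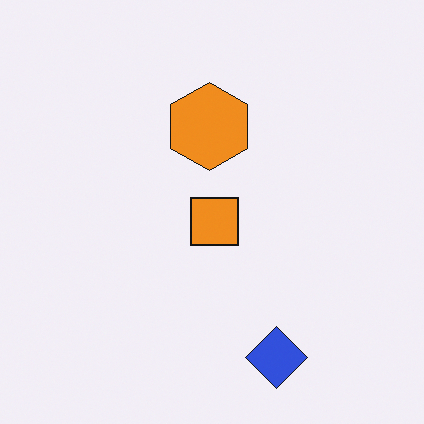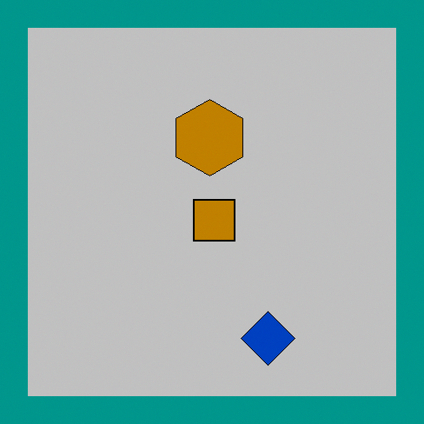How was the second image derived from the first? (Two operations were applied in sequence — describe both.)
The second image is the first aggressively posterized, then framed with a teal border.

Each flat color has snapped to a coarser quantized level — most visibly, the near-white background has dropped to a flat grey. A solid teal frame runs around the edge of the second image, with the content slightly shrunk inside it.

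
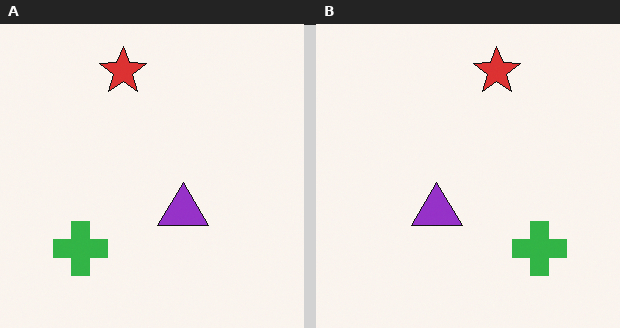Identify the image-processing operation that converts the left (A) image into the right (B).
The right (B) image is the left (A) flipped horizontally (left ↔ right).

The green cross is in the bottom-left of the left (A) image and the bottom-right of the right (B) — shapes on opposite sides of the vertical midline have swapped in a mirror flip.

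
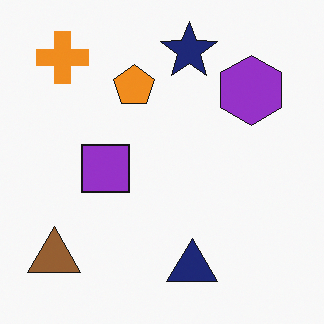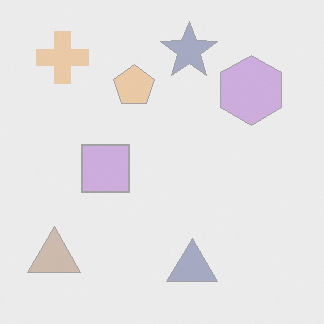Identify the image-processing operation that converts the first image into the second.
Given much lower contrast.

Tones are pushed toward mid-grey across the whole image — a global contrast change.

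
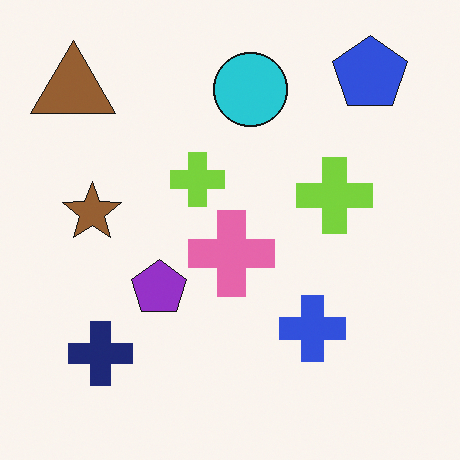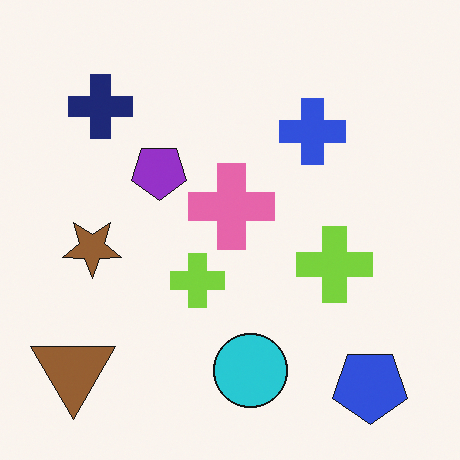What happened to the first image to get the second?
The transformation is: flipped vertically (top ↔ bottom).

The blue pentagon is in the top-right of the first image and the bottom-right of the second — shapes on opposite sides of the horizontal midline have swapped in a mirror flip.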